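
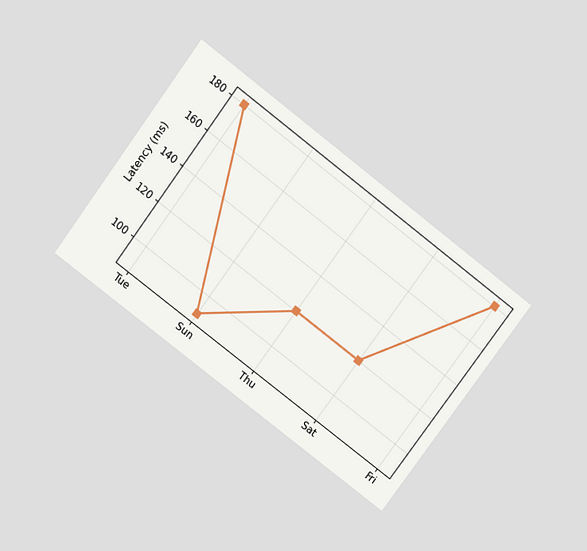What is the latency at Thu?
The chart is tilted about 37° clockwise and viewed slightly from above. At Thu, the line is at 120ms.

120ms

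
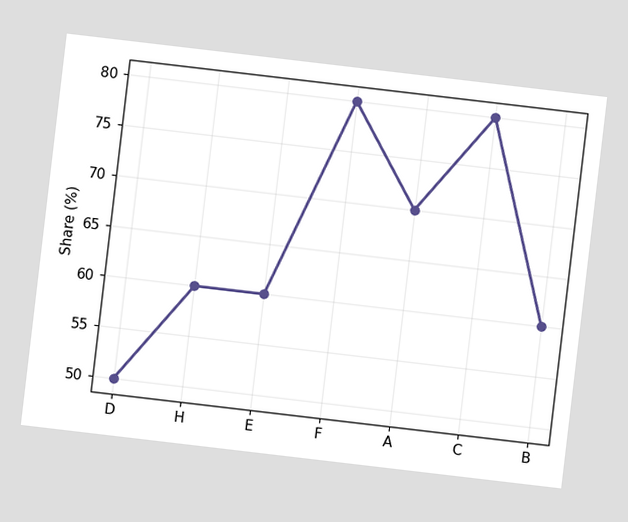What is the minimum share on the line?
The chart is tilted about 7° clockwise. The lowest point is at D, and reading across to the y-axis gives 50%.

50%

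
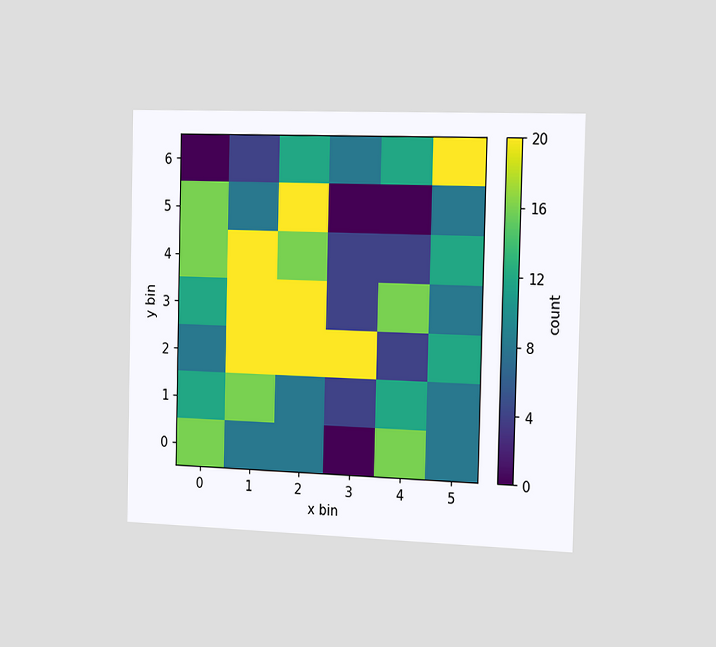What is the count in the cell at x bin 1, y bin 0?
8

The chart is viewed slightly from the right. Matching the cell (1, 0) against the colorbar gives 8.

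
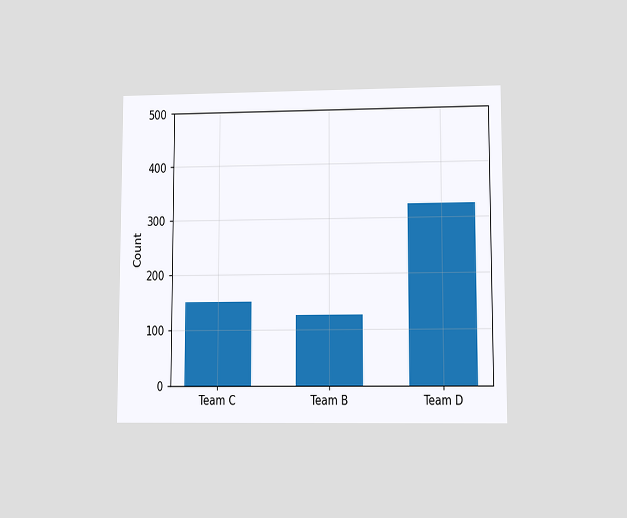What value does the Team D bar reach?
The chart is viewed at a slight angle. Reading along the chart's y-axis, the Team D bar reaches 325.

325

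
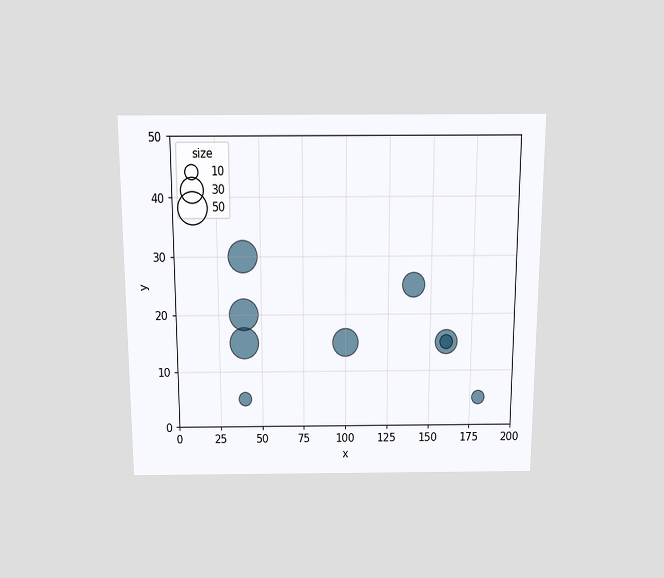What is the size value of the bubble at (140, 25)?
The chart is viewed slightly from above. Matching the bubble at (140, 25) against the size legend gives 30.

30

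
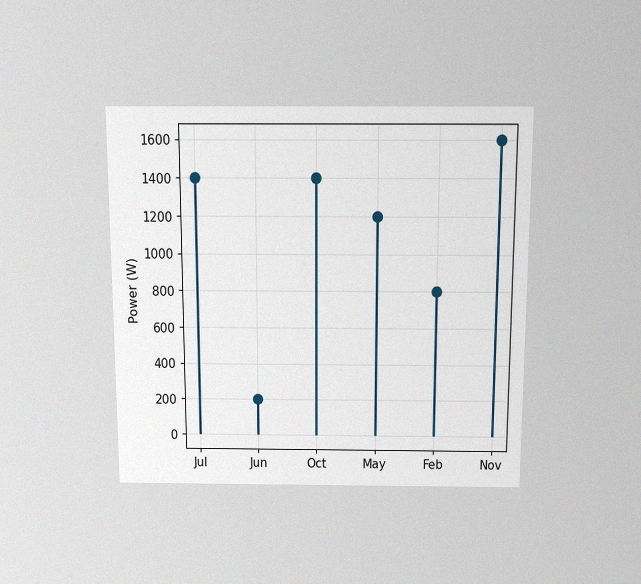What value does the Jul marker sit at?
The chart is viewed slightly from above, with some photo noise. The Jul marker sits at 1400W.

1400W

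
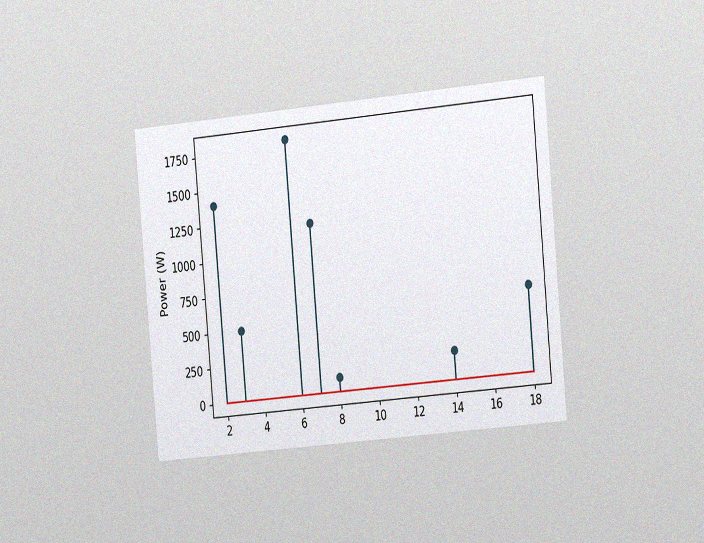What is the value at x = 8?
The chart is tilted about 5° counter-clockwise and viewed slightly from the right, with some photo noise. The stem at x=8 reaches 100W.

100W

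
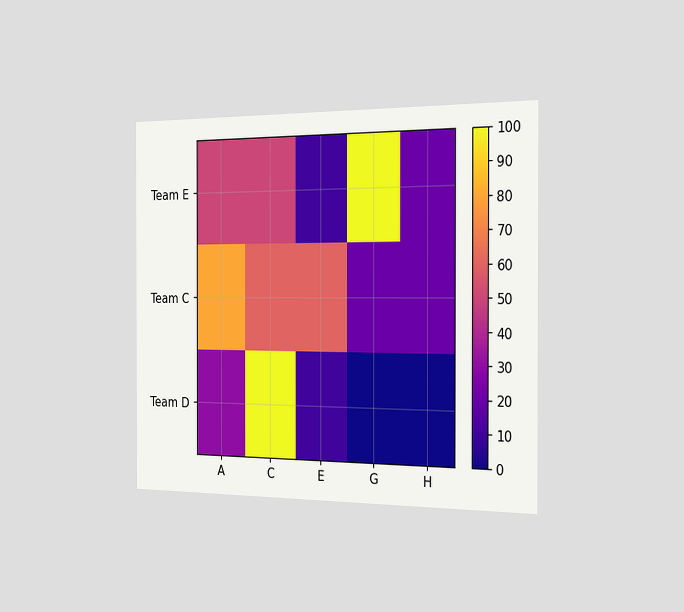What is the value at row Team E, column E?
The chart is viewed slightly from the right. Matching cell (Team E, E) against the colorbar gives 10.

10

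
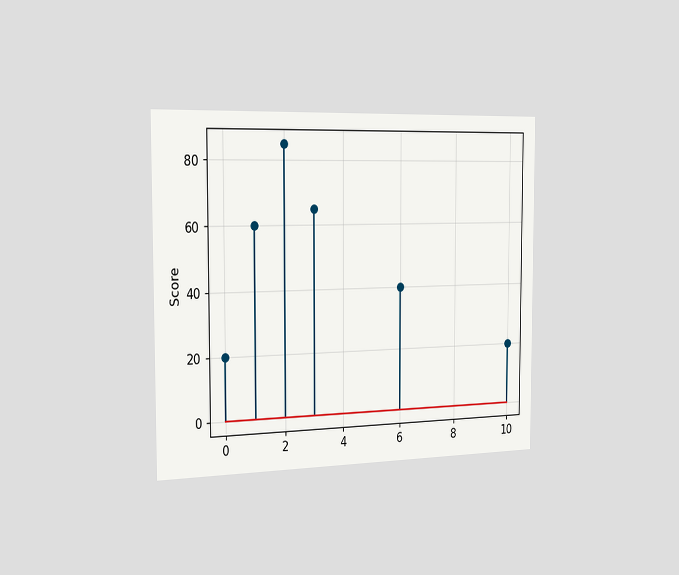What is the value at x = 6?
The chart is viewed slightly from the left. The stem at x=6 reaches 40.

40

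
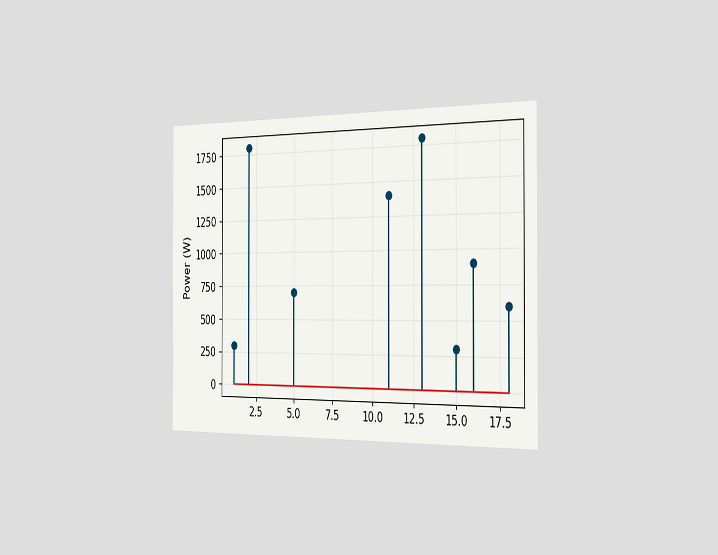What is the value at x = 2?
1800W

The chart is viewed slightly from the right. The stem at x=2 reaches 1800W.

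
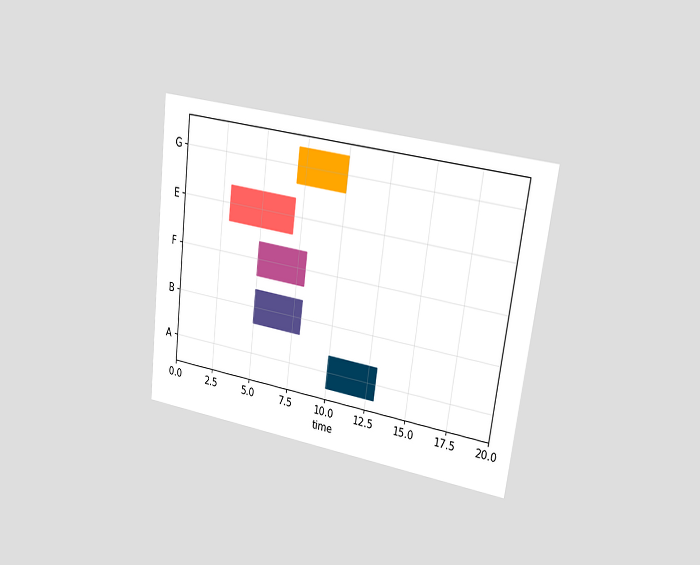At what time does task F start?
5

The chart is tilted about 7° clockwise and viewed slightly from the right. The F bar begins at t=5.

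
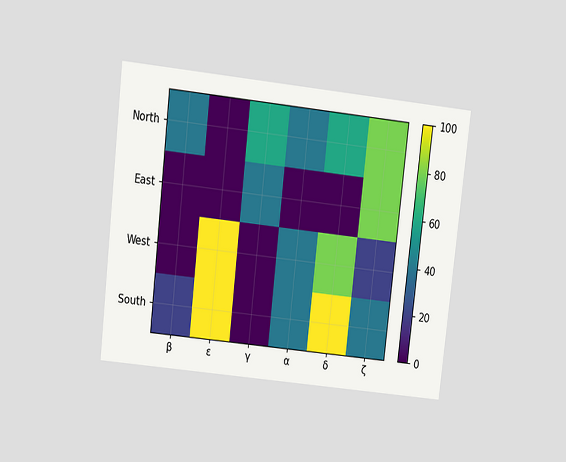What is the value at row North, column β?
40

The chart is tilted about 6° clockwise and viewed slightly from above. Matching cell (North, β) against the colorbar gives 40.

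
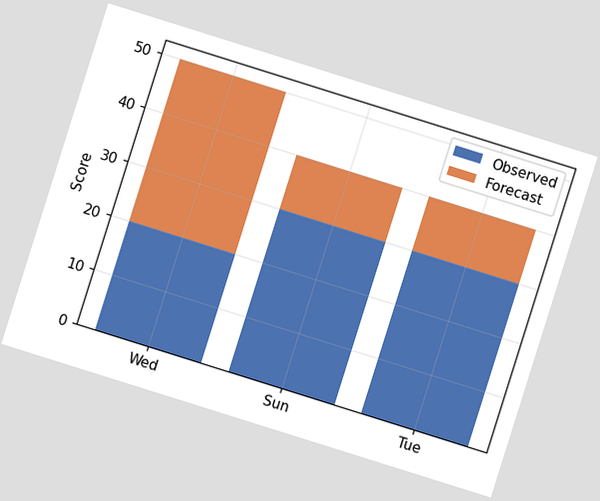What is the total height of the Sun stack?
The chart is tilted about 17° clockwise. The Sun stack's top reaches 40 on the y-axis.

40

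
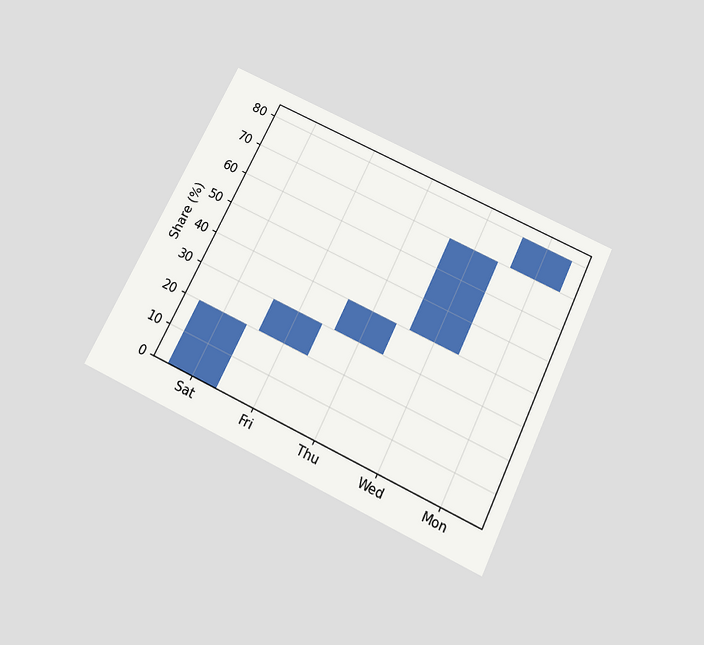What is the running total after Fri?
The chart is tilted about 26° clockwise and viewed slightly from below. After Fri the running total reaches 30%.

30%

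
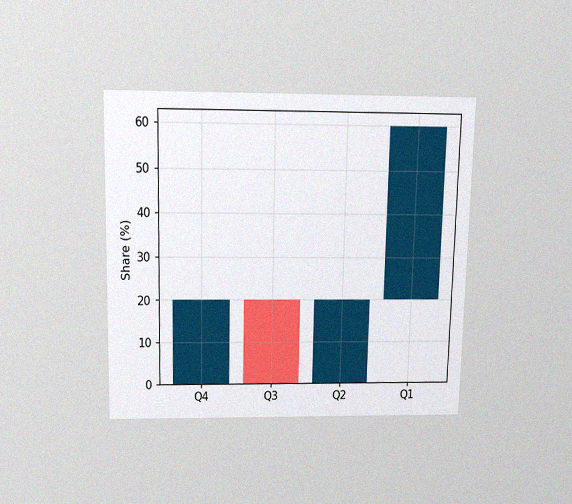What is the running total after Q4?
The chart is viewed slightly from above, with some photo noise. After Q4 the running total reaches 20%.

20%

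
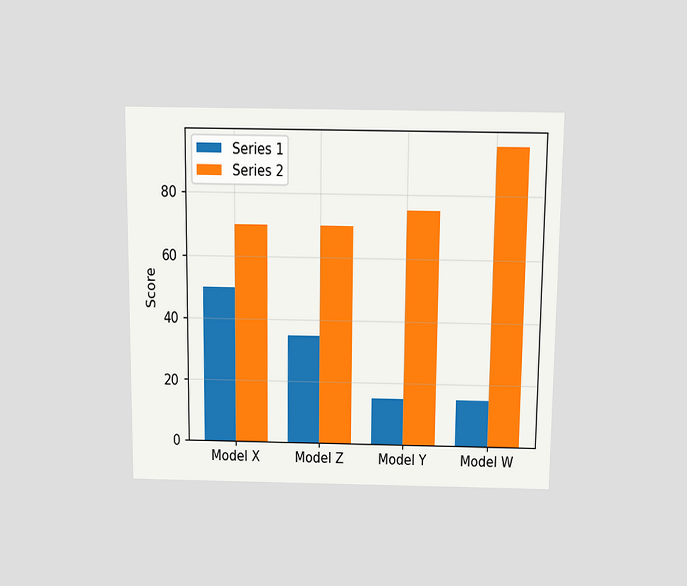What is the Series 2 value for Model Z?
The chart is viewed slightly from above. The Series 2 bar at Model Z reaches 70 on the y-axis.

70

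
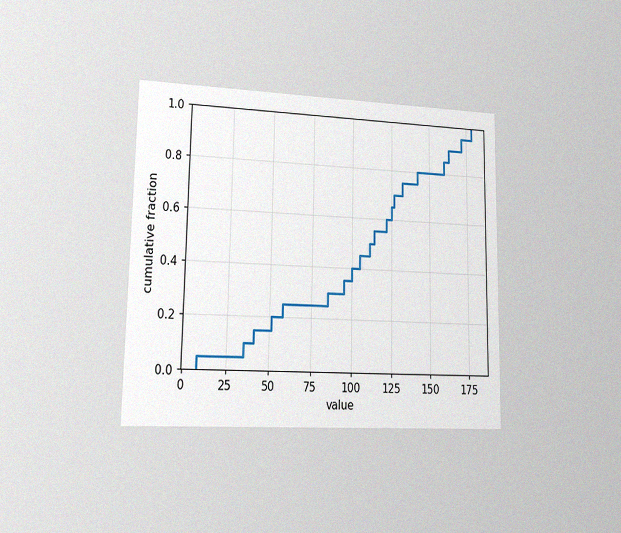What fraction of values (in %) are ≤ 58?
25%

The chart is viewed at a slight angle, with some photo noise. At x=58 the ECDF step is at 25%.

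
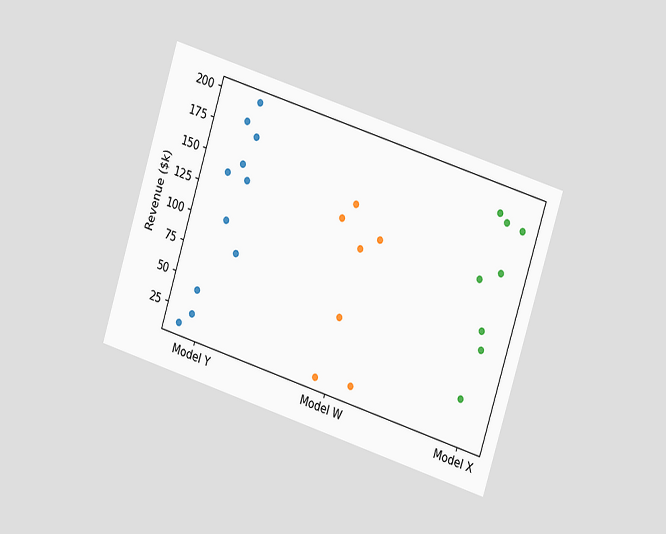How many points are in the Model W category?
7

The chart is tilted about 18° clockwise and viewed at a slight angle. Counting the markers in the Model W column gives 7.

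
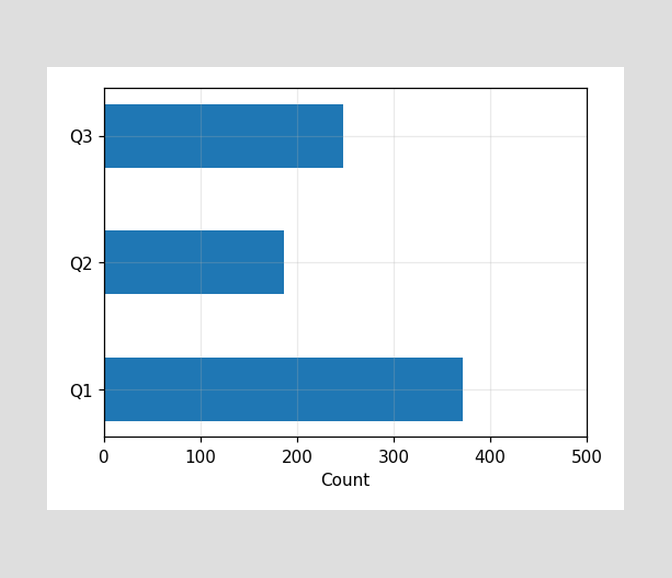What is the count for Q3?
Reading along the chart's x-axis, the Q3 bar reaches 248.

248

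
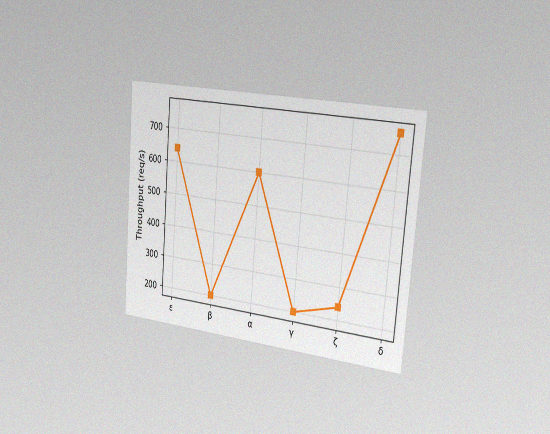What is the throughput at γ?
200req/s

The chart is tilted about 5° clockwise and viewed slightly from the right, with some photo noise. At γ, the line is at 200req/s.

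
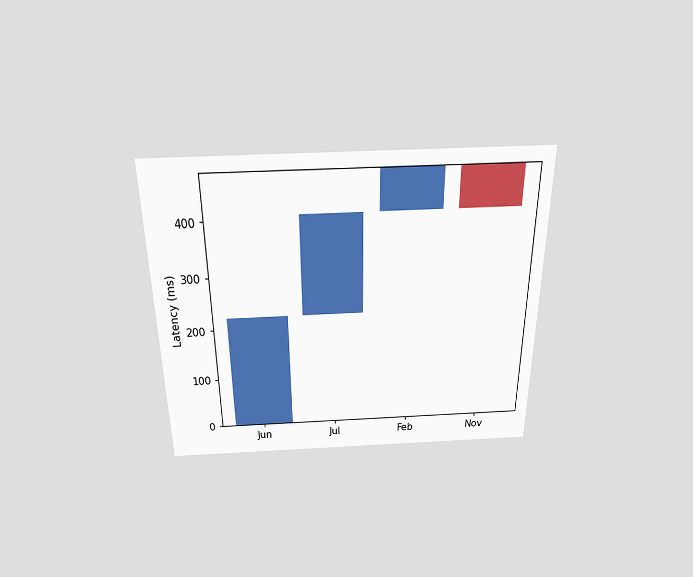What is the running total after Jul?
407ms

The chart is viewed slightly from above. After Jul the running total reaches 407ms.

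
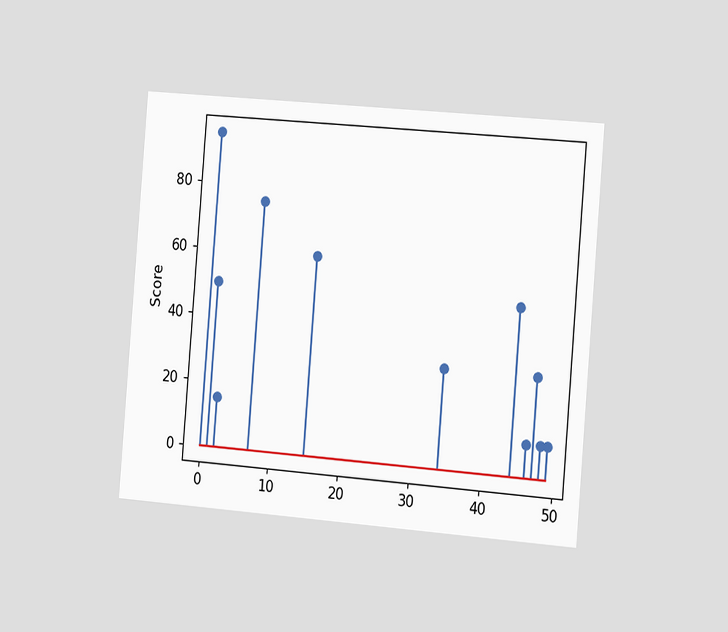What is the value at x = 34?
30

The chart is tilted about 5° clockwise and viewed slightly from the right. The stem at x=34 reaches 30.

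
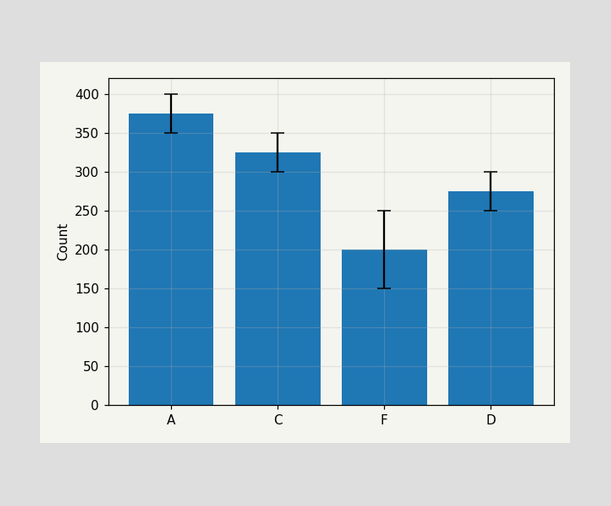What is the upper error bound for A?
400

The A bar's upper whisker reaches 400.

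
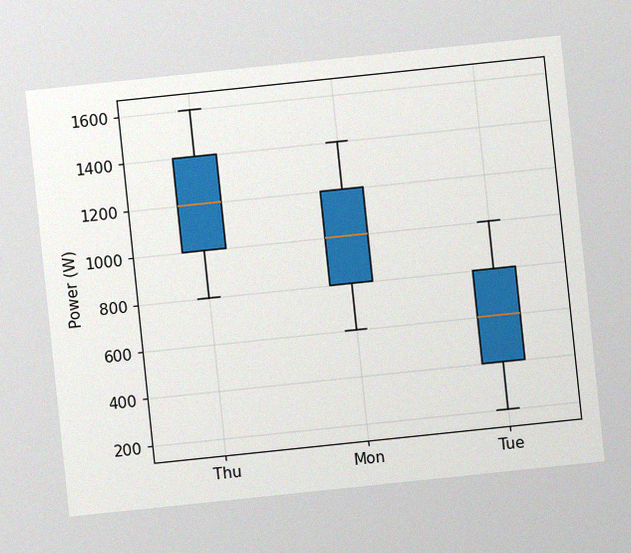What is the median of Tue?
The chart is tilted about 6° counter-clockwise, with some photo noise. The median line in the Tue box sits at 600W.

600W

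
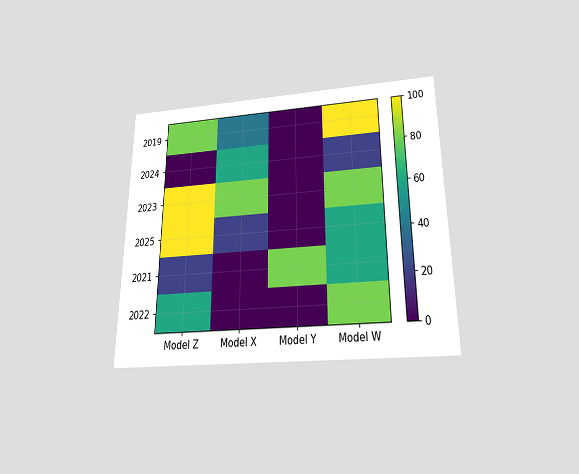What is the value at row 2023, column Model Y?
0

The chart is viewed slightly from below. Matching cell (2023, Model Y) against the colorbar gives 0.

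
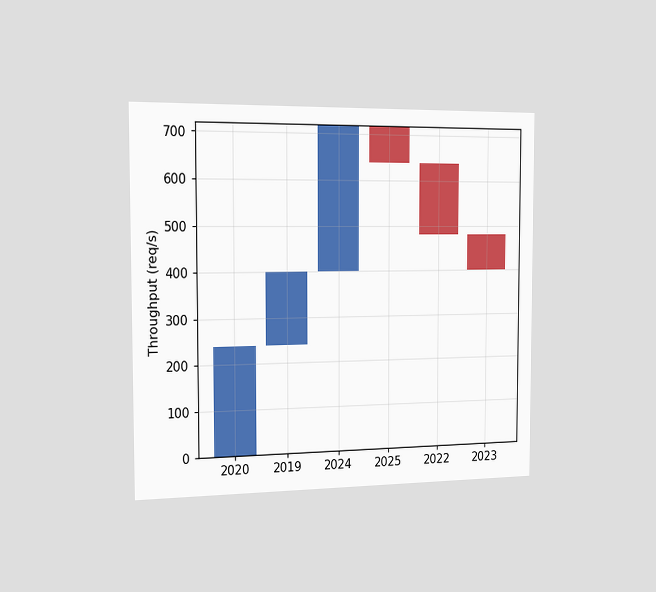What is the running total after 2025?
640req/s

The chart is viewed slightly from the left. After 2025 the running total reaches 640req/s.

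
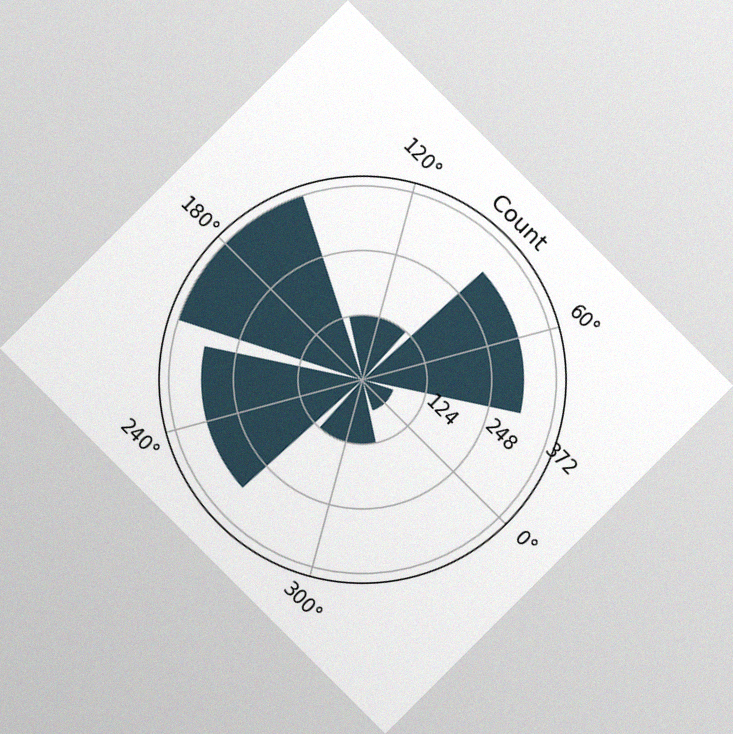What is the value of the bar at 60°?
The chart is tilted about 45° clockwise, with some photo noise. The bar at 60° reaches 310 on the radial axis.

310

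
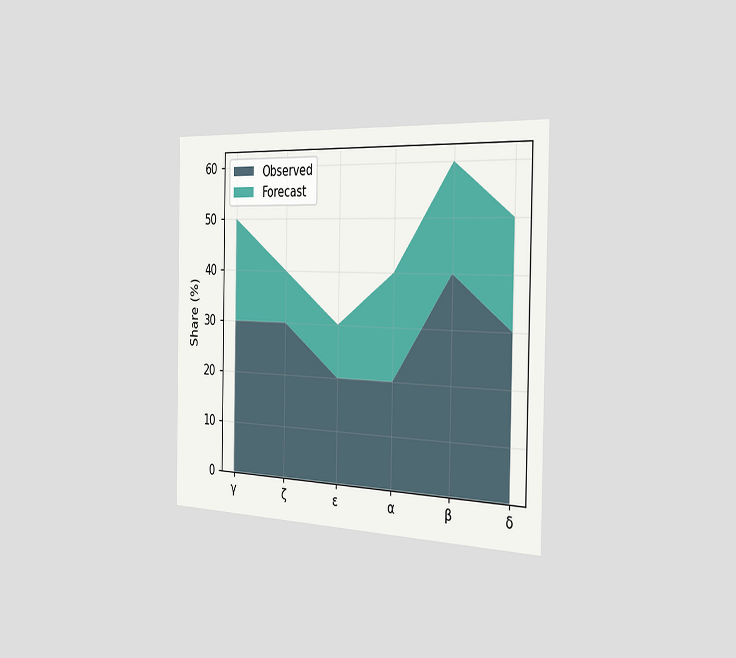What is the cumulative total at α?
The chart is viewed slightly from the right. The stacked total at α reaches 40%.

40%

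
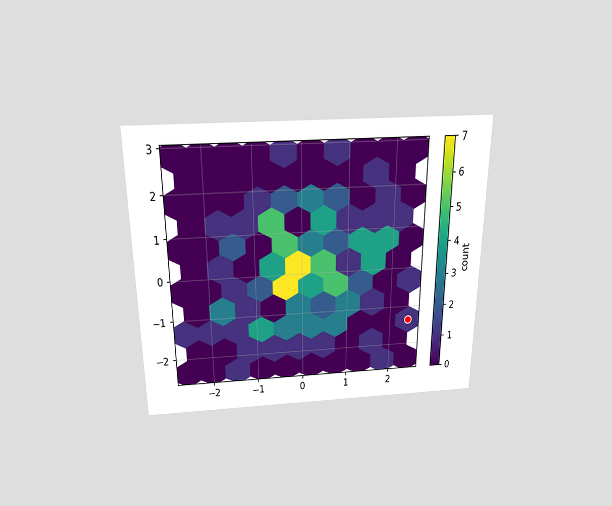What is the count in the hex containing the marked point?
1

The chart is viewed slightly from above. The marked hex reads 1 on the colorbar.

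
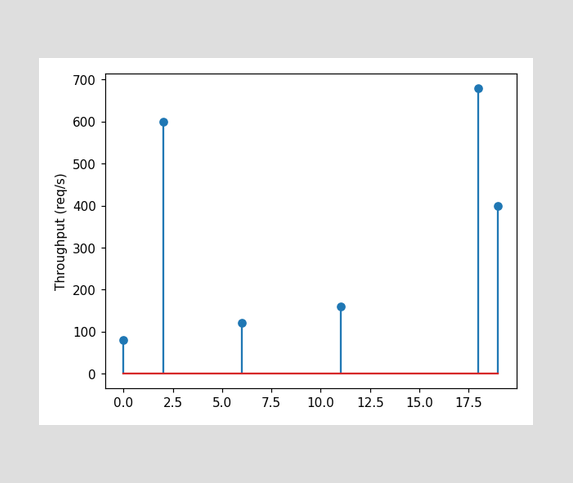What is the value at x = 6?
The stem at x=6 reaches 120req/s.

120req/s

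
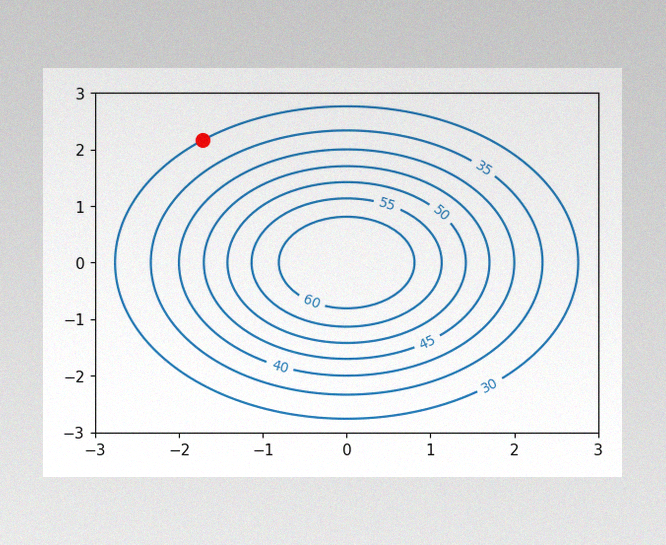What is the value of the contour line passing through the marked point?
The image has some photo noise and uneven lighting. The marked point sits on the contour labelled 30.

30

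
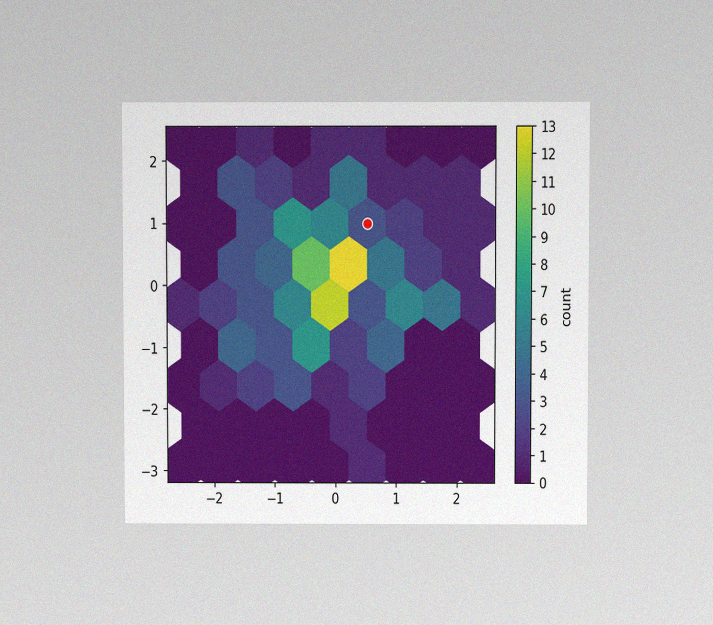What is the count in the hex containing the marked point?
The chart is viewed at a slight angle, with some photo noise. The marked hex reads 3 on the colorbar.

3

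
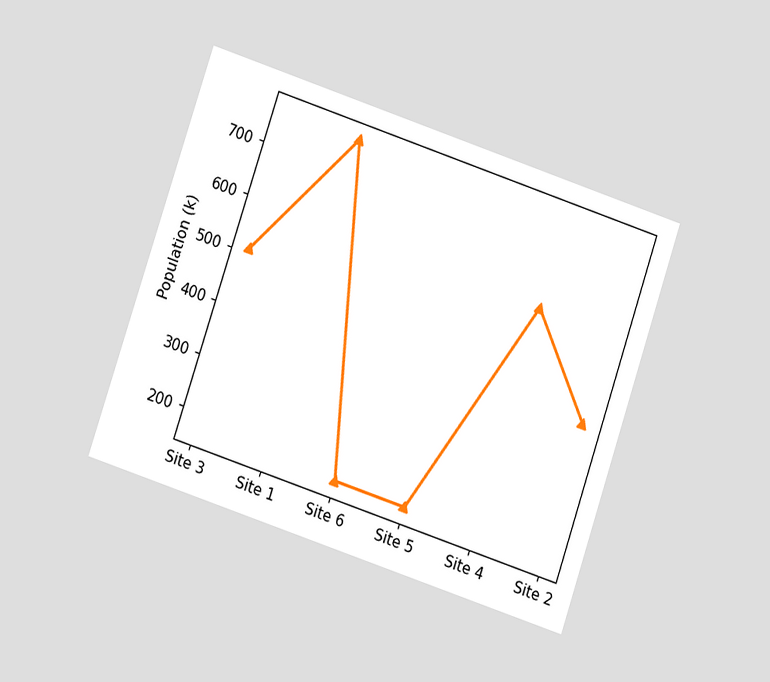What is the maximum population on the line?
The chart is tilted about 19° clockwise and viewed at a slight angle. The highest point is at Site 1, and reading across to the y-axis gives 765k.

765k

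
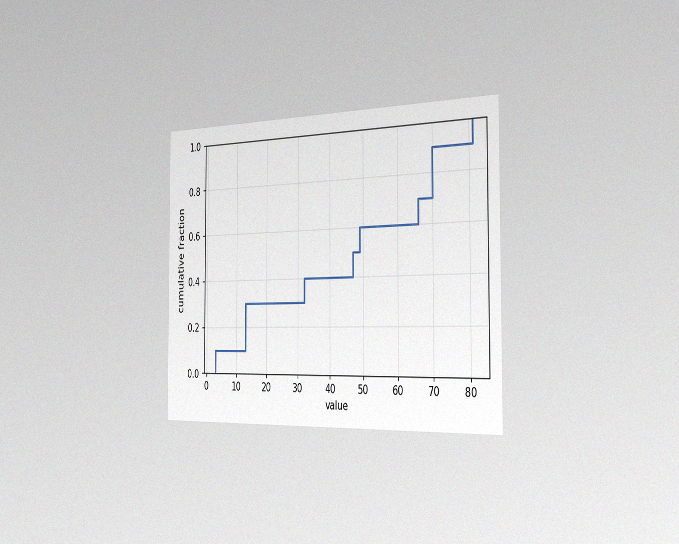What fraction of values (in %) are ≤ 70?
The chart is viewed slightly from the right, with some photo noise. At x=70 the ECDF step is at 90%.

90%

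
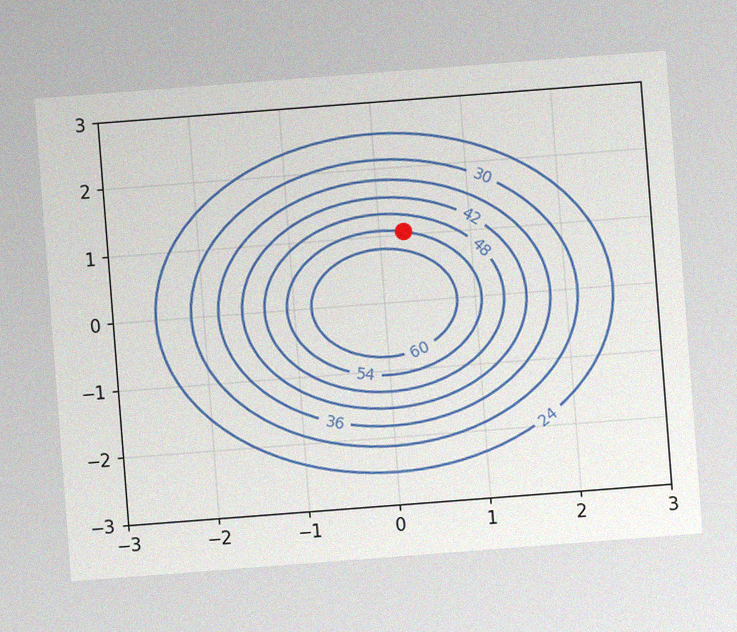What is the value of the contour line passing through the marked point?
The chart is tilted about 4° counter-clockwise, with some photo noise. The marked point sits on the contour labelled 54.

54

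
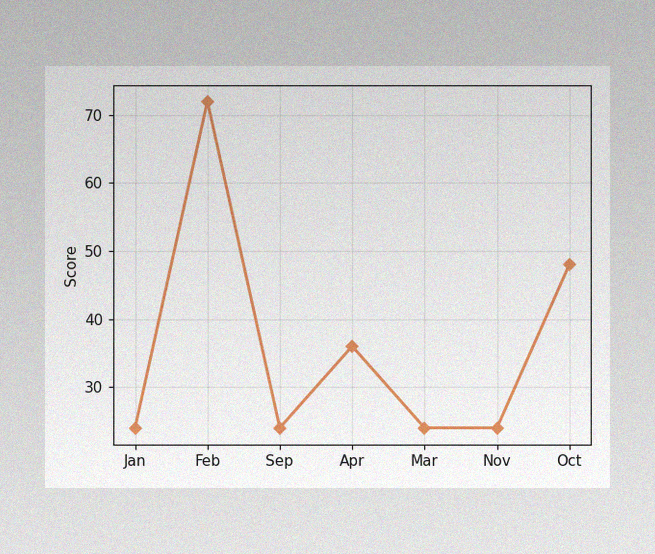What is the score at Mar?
24

The image has some photo noise and uneven lighting. At Mar, the line is at 24.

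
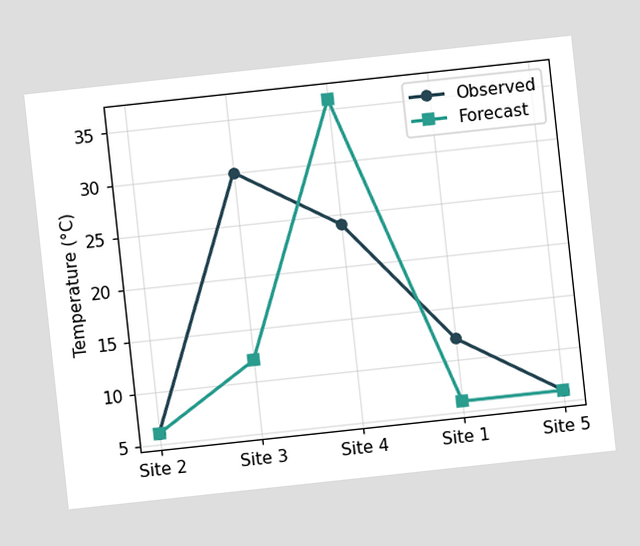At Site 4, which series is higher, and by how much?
Forecast, by 12°C

The chart is tilted about 6° counter-clockwise. At Site 4, Forecast sits above the other line by 12°C.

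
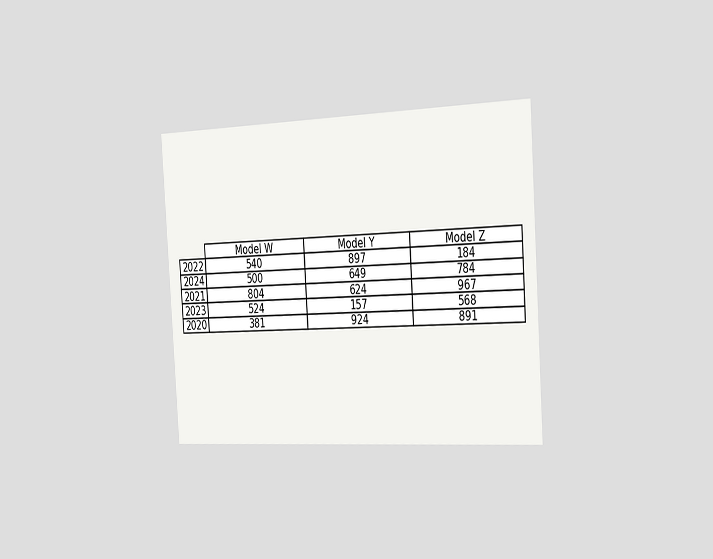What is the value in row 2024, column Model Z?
784

The chart is tilted about 4° counter-clockwise and viewed slightly from the right. The (2024, Model Z) cell reads 784.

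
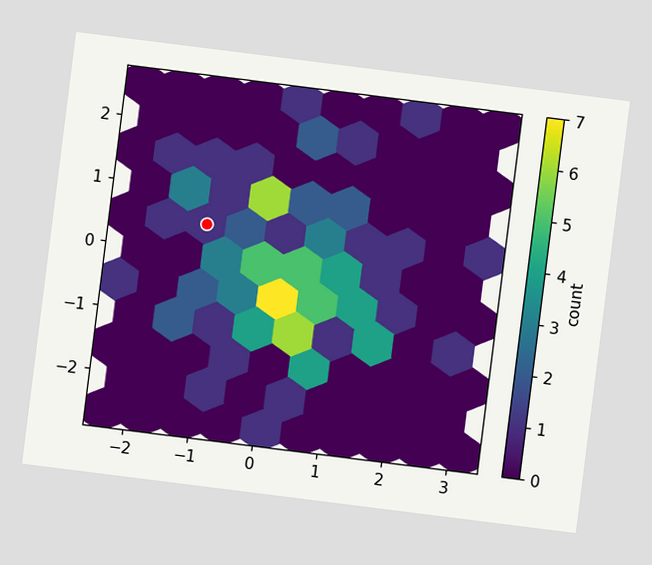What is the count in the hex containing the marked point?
1

The chart is tilted about 7° clockwise. The marked hex reads 1 on the colorbar.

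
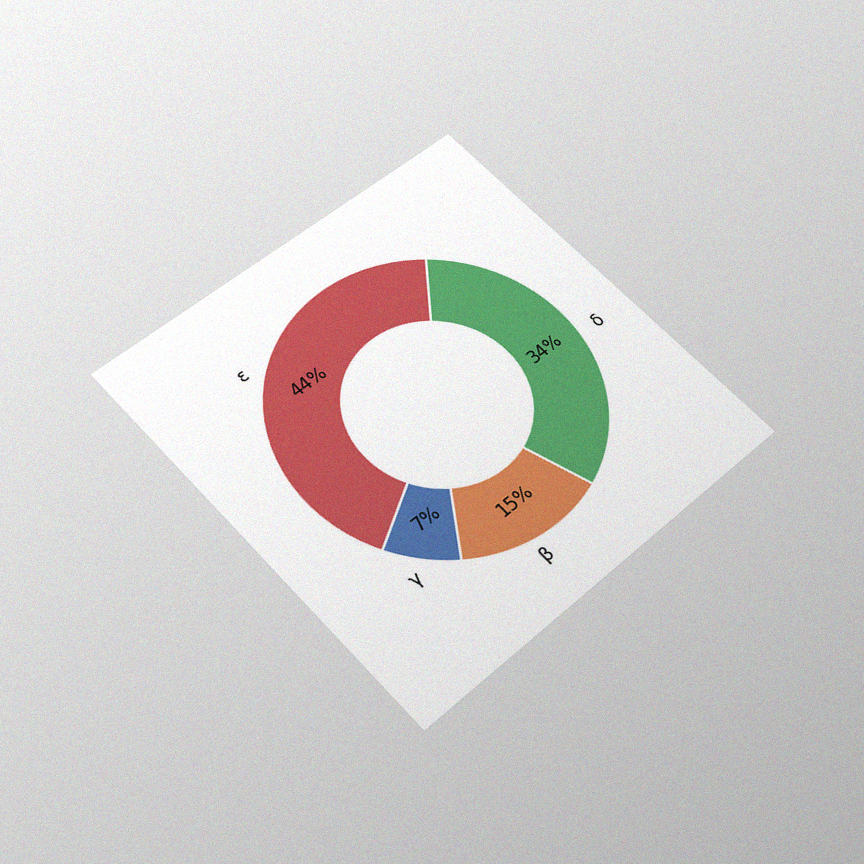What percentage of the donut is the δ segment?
The chart is tilted about 43° counter-clockwise and viewed slightly from below, with some photo noise. The δ segment takes up 34% of the ring.

34%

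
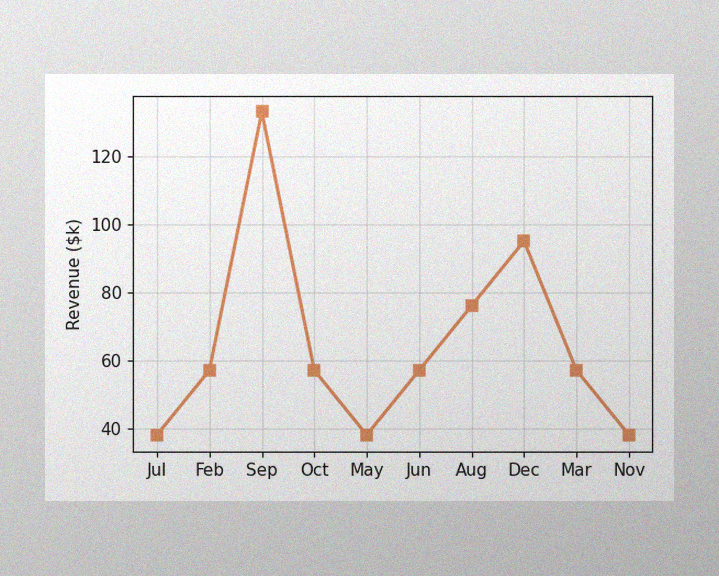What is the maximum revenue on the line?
$133k

The image has some photo noise and uneven lighting. The highest point is at Sep, and reading across to the y-axis gives $133k.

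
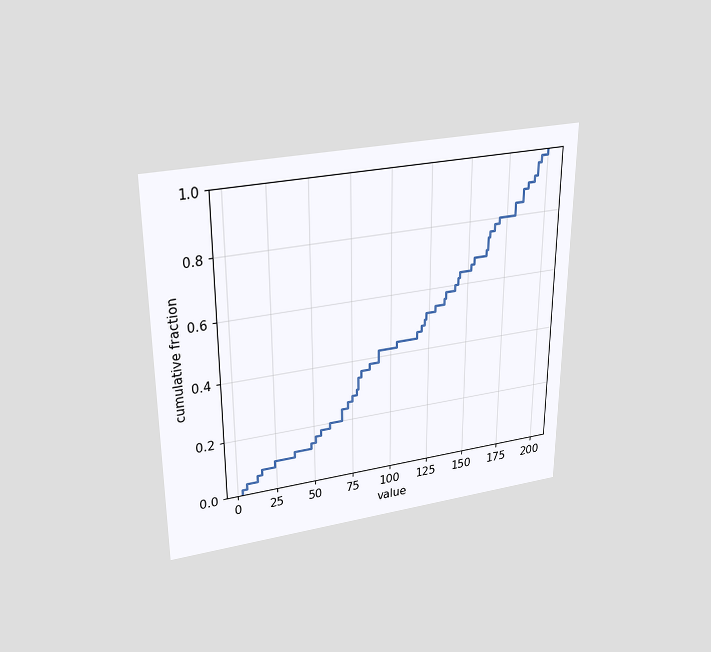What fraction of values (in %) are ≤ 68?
24%

The chart is viewed slightly from above. At x=68 the ECDF step is at 24%.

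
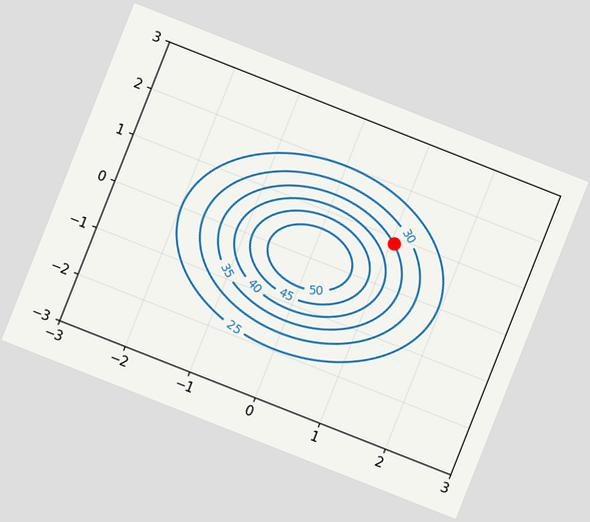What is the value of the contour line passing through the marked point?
The chart is tilted about 22° clockwise. The marked point sits on the contour labelled 35.

35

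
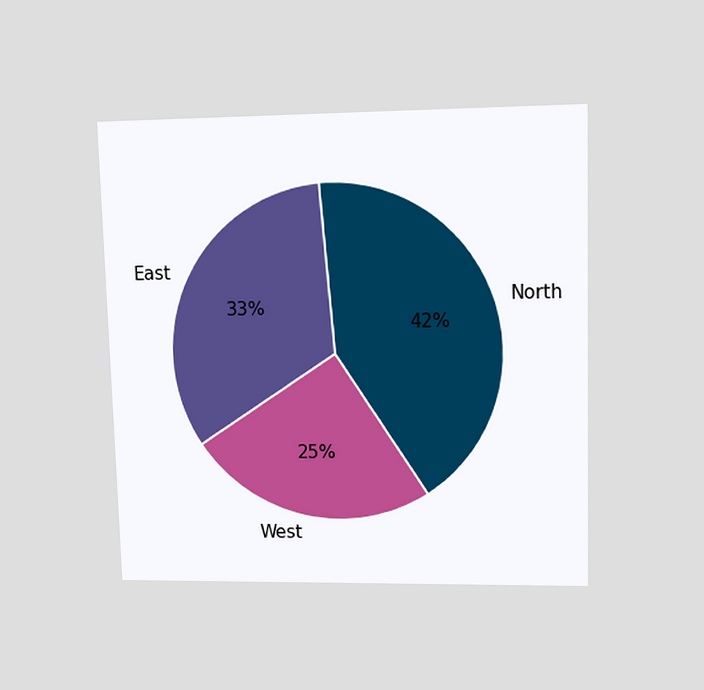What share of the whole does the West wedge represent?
The chart is viewed at a slight angle. The West slice takes up 25% of the pie.

25%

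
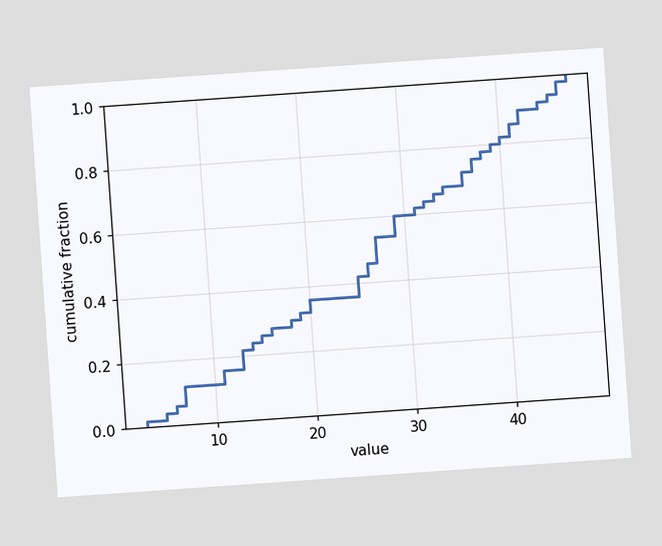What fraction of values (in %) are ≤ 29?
The chart is tilted about 4° counter-clockwise. At x=29 the ECDF step is at 60%.

60%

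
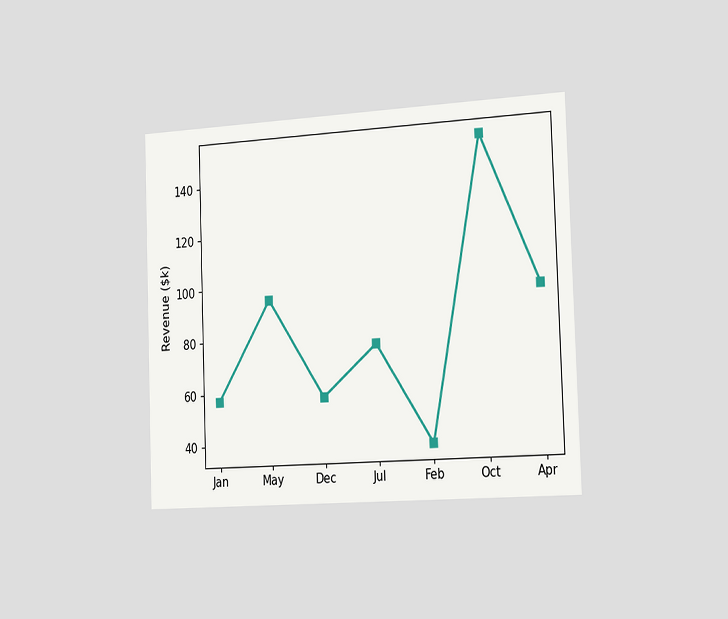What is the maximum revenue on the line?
$152k

The chart is tilted about 2° counter-clockwise and viewed slightly from the right. The highest point is at Oct, and reading across to the y-axis gives $152k.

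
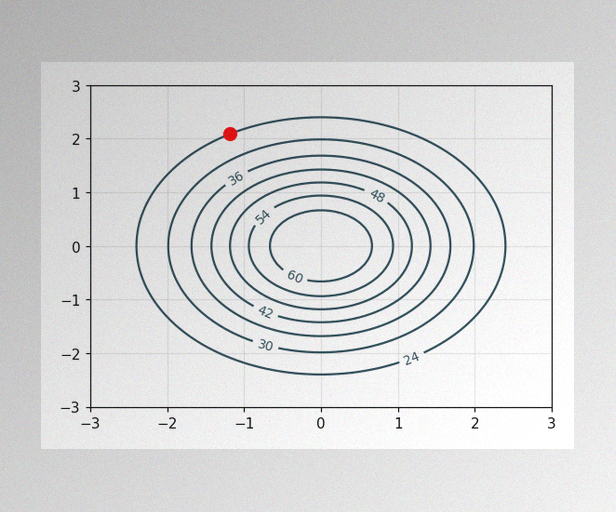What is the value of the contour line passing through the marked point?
The image has some photo noise and uneven lighting. The marked point sits on the contour labelled 24.

24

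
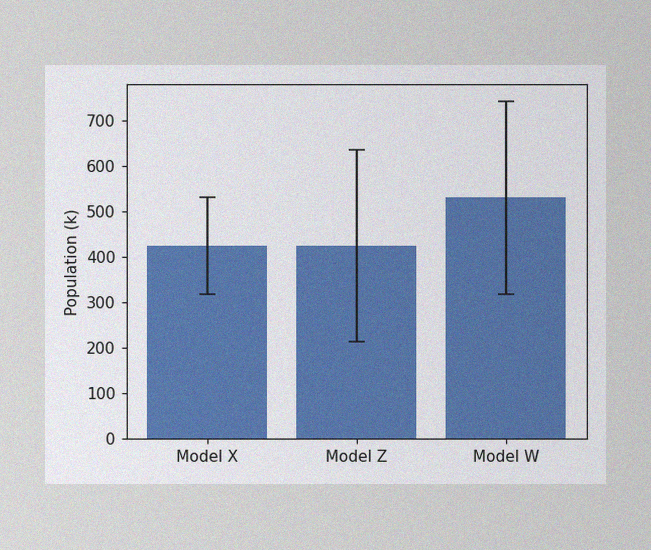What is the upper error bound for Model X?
530k

The image has some photo noise and uneven lighting. The Model X bar's upper whisker reaches 530k.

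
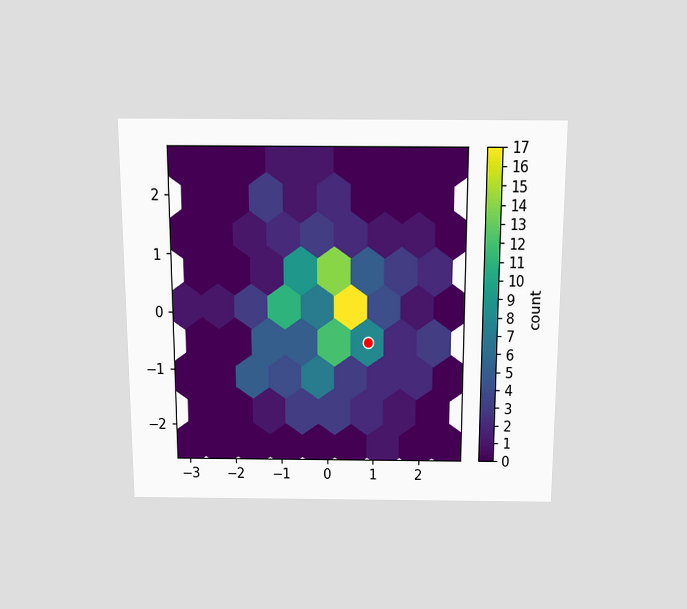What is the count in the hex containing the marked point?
The chart is viewed slightly from above. The marked hex reads 8 on the colorbar.

8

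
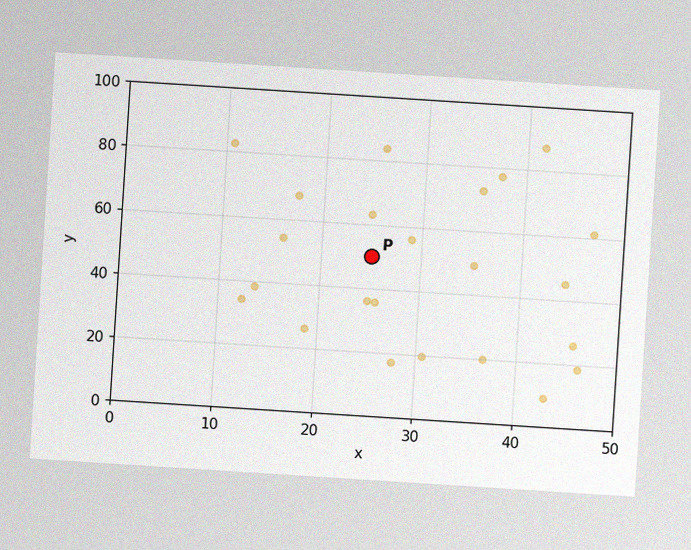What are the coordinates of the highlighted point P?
(25, 50)

The chart is tilted about 4° clockwise, with some photo noise. Following the gridlines from P to each axis, P sits at (25, 50).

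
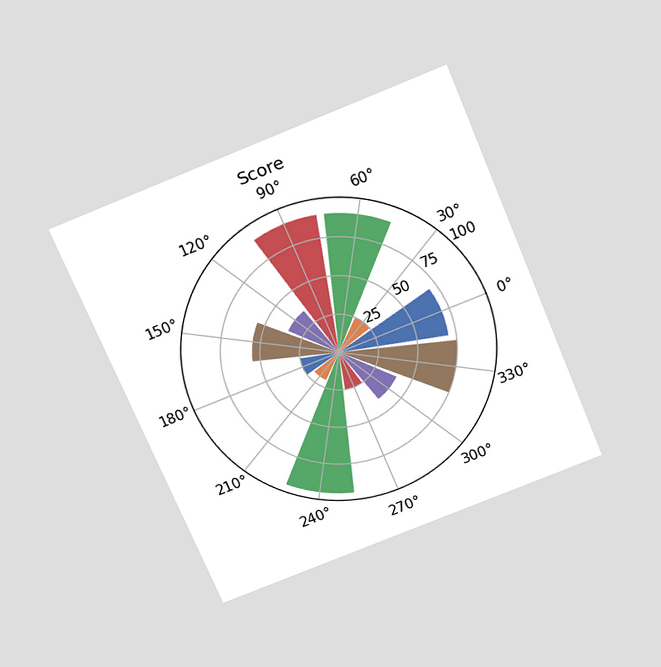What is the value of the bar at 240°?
The chart is tilted about 23° counter-clockwise and viewed slightly from above. The bar at 240° reaches 95 on the radial axis.

95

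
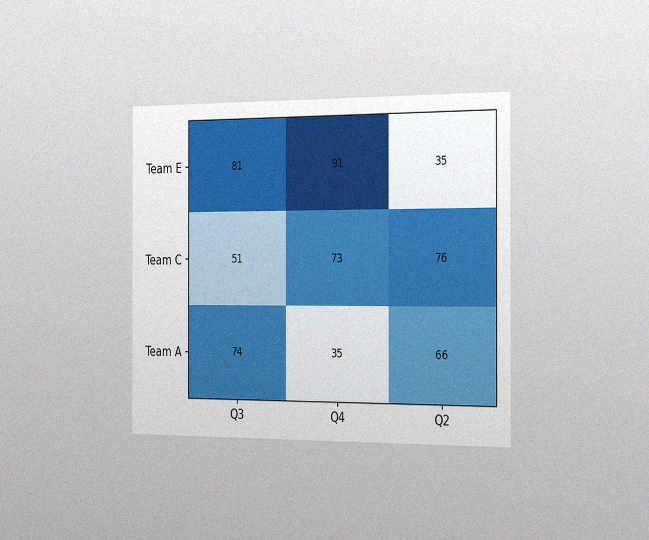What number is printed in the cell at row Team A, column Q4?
35

The chart is viewed slightly from the right, with some photo noise. The (Team A, Q4) cell reads 35.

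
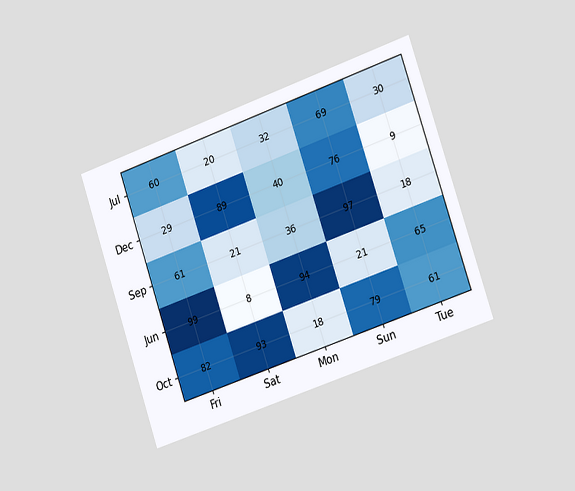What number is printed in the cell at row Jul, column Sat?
The chart is tilted about 19° counter-clockwise and viewed slightly from the right. The (Jul, Sat) cell reads 20.

20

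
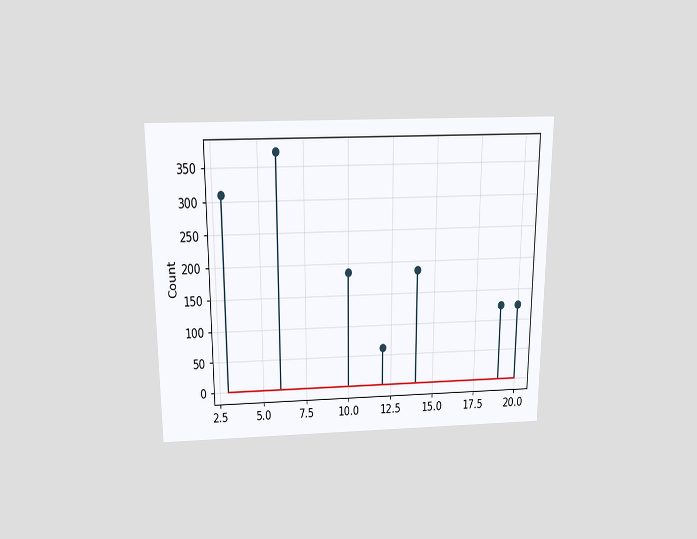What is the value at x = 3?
The chart is viewed slightly from above. The stem at x=3 reaches 310.

310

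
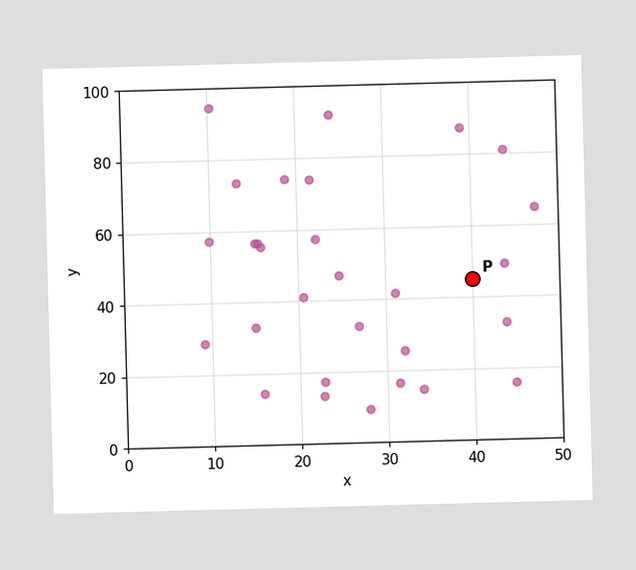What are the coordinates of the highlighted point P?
(40, 45)

Following the gridlines from P to each axis, P sits at (40, 45).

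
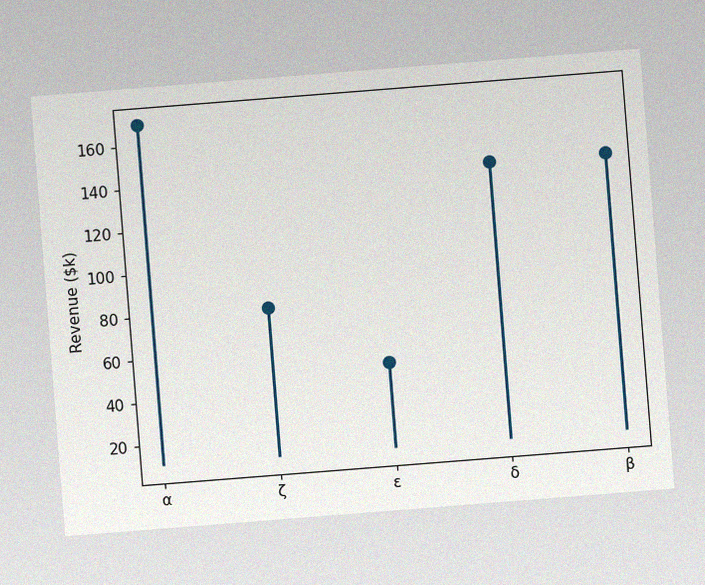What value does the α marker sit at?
The chart is tilted about 4° counter-clockwise, with some photo noise. The α marker sits at $170k.

$170k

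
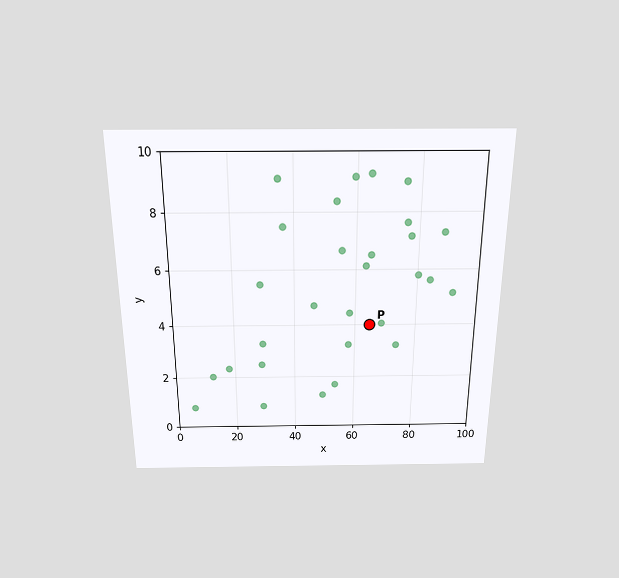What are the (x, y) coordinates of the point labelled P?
(65, 4)

The chart is viewed slightly from above. Following the gridlines from P to each axis, P sits at (65, 4).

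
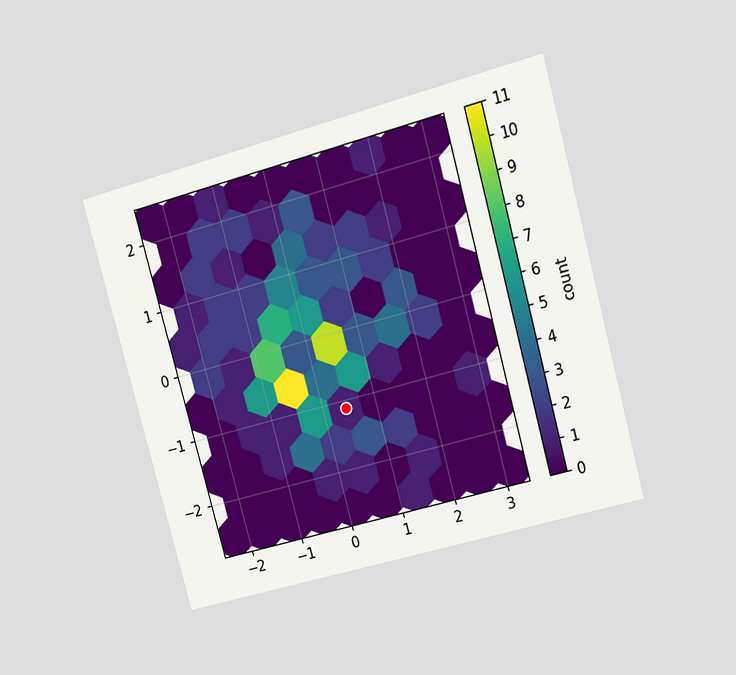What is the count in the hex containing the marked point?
1

The chart is tilted about 15° counter-clockwise and viewed at a slight angle. The marked hex reads 1 on the colorbar.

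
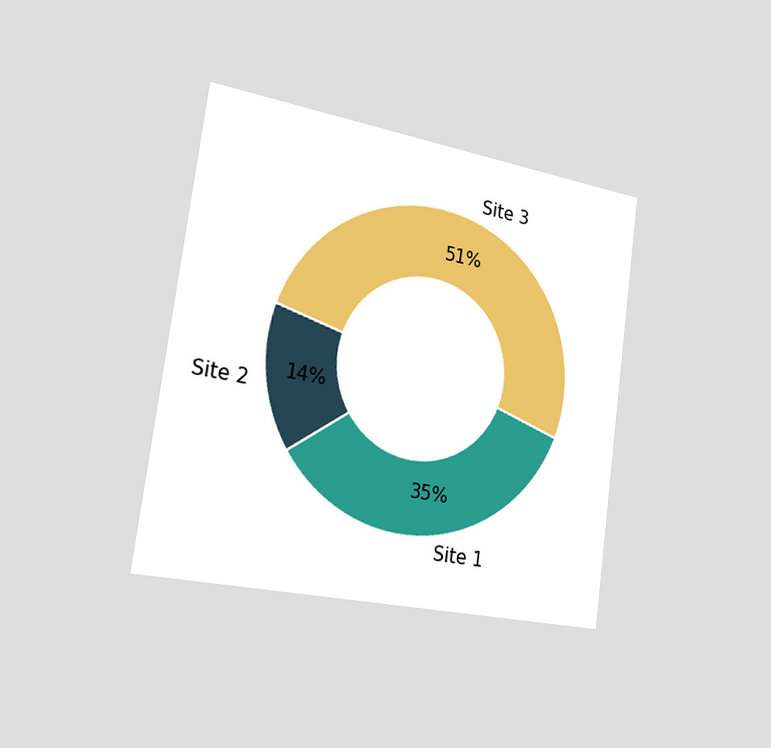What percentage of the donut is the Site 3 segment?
The chart is tilted about 8° clockwise and viewed slightly from the left. The Site 3 segment takes up 51% of the ring.

51%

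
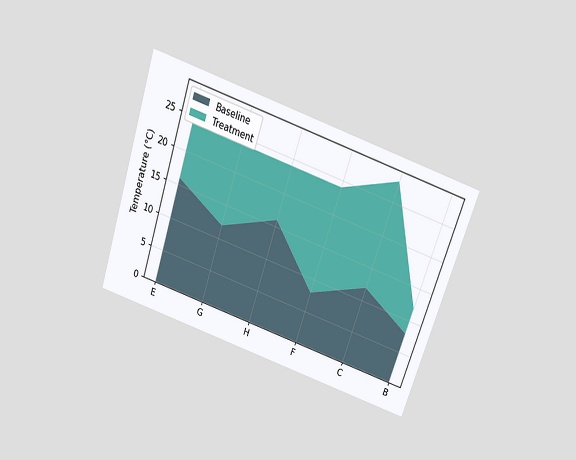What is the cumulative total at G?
The chart is tilted about 19° clockwise and viewed slightly from above. The stacked total at G reaches 24°C.

24°C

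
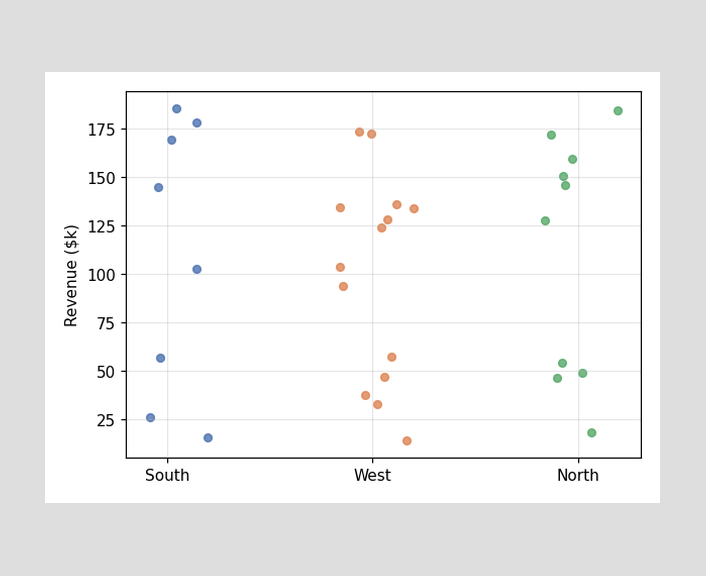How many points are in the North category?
10

Counting the markers in the North column gives 10.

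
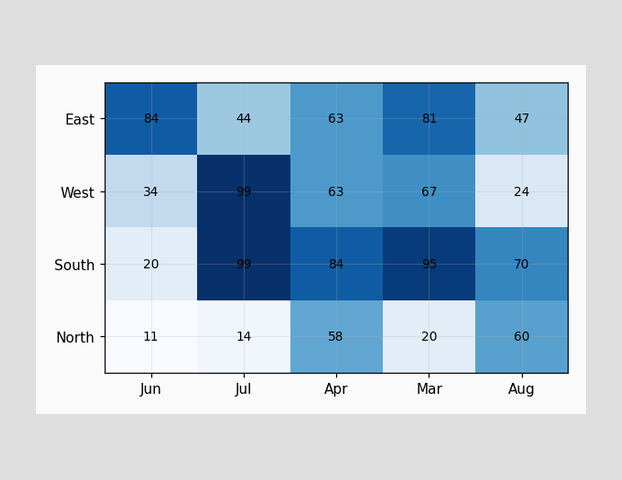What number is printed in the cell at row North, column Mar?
20

The (North, Mar) cell reads 20.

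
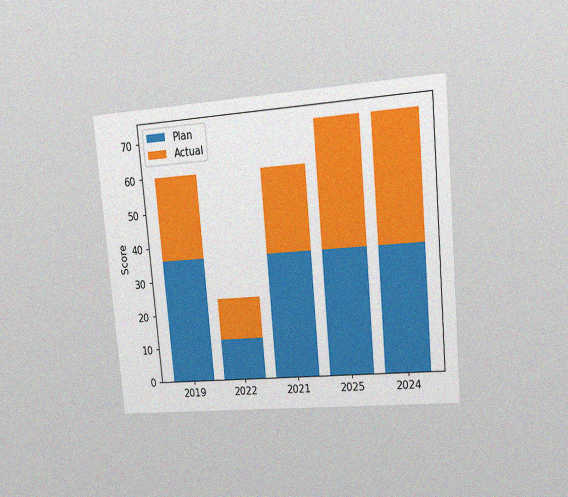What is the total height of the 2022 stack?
24

The chart is tilted about 5° counter-clockwise and viewed at a slight angle, with some photo noise. The 2022 stack's top reaches 24 on the y-axis.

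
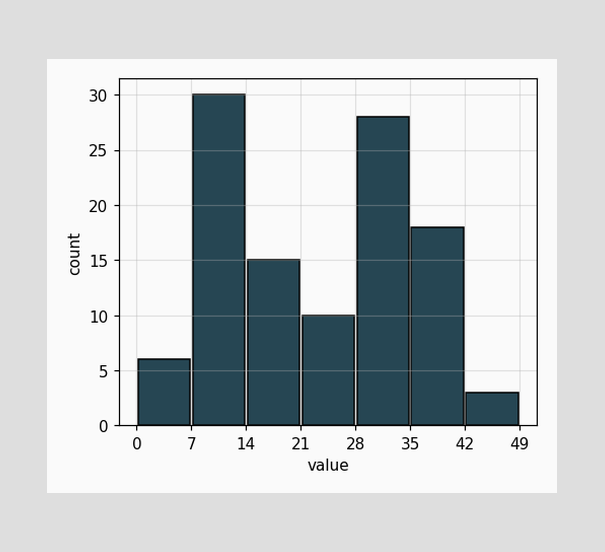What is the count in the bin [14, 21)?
The [14, 21) bin has height 15.

15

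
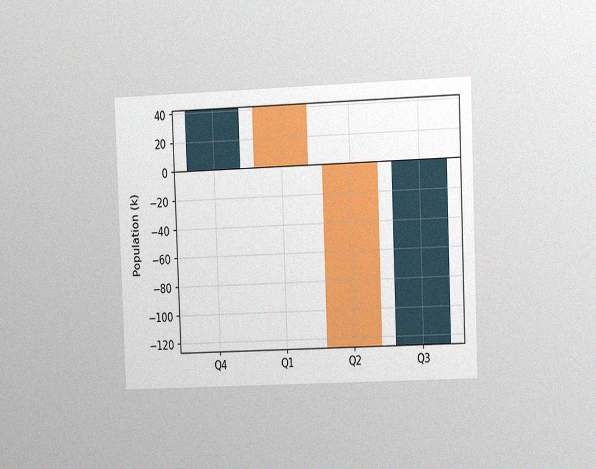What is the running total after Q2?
-126k

The chart is tilted about 2° counter-clockwise and viewed at a slight angle, with some photo noise. After Q2 the running total reaches -126k.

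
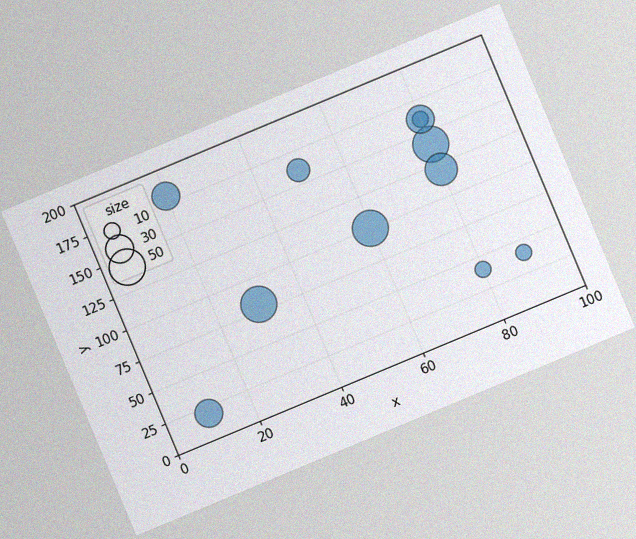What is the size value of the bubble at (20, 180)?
The chart is tilted about 23° counter-clockwise, with some photo noise. Matching the bubble at (20, 180) against the size legend gives 30.

30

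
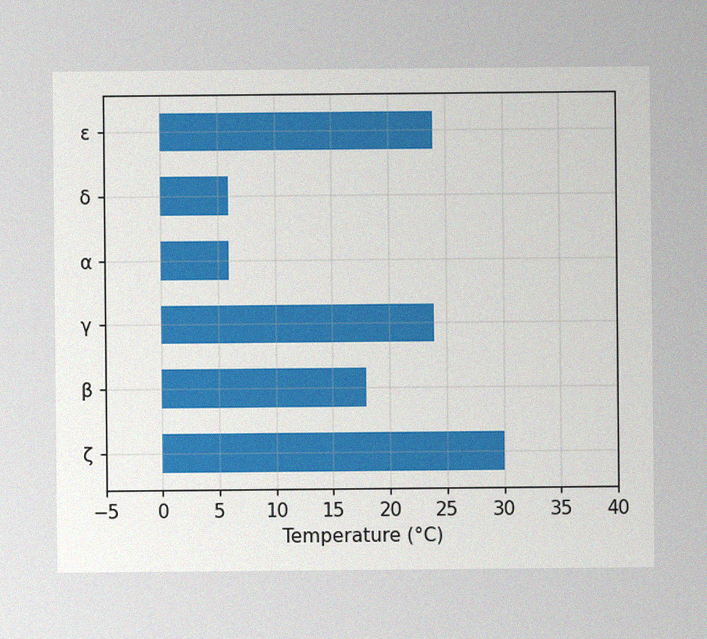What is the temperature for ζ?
30°C

The image has some photo noise and uneven lighting. Reading along the chart's x-axis, the ζ bar reaches 30°C.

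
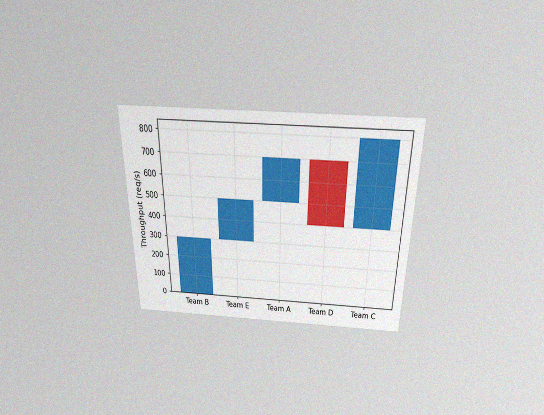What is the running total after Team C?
The chart is viewed slightly from above, with some photo noise. After Team C the running total reaches 800req/s.

800req/s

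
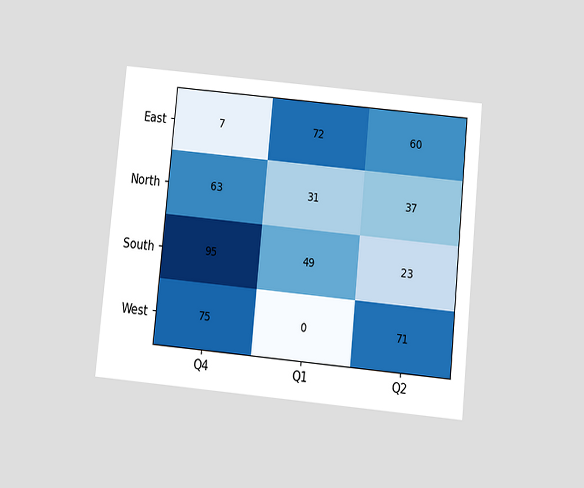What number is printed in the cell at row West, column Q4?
75

The chart is tilted about 6° clockwise and viewed slightly from below. The (West, Q4) cell reads 75.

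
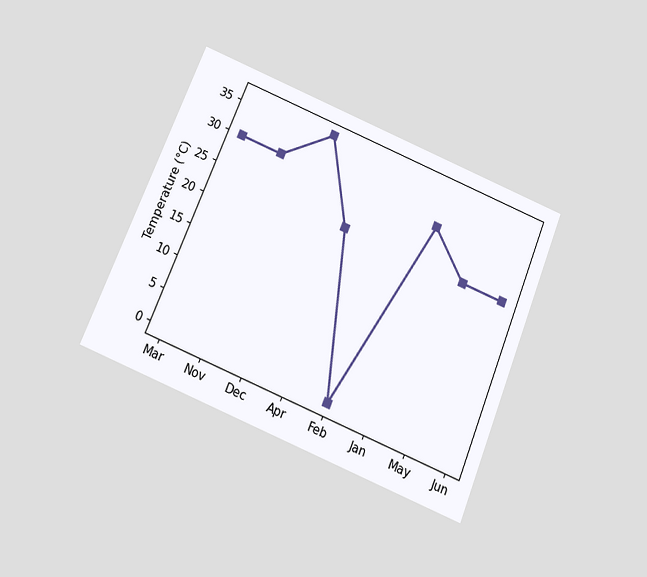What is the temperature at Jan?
The chart is tilted about 22° clockwise and viewed slightly from below. At Jan, the line is at 30°C.

30°C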